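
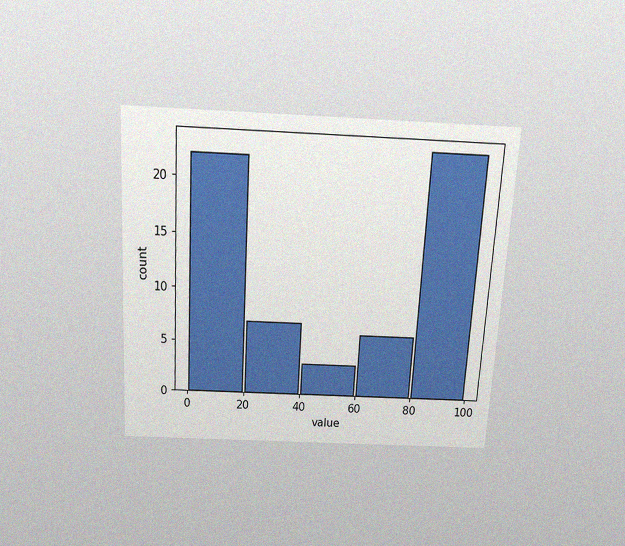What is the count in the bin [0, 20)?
The chart is tilted about 3° clockwise and viewed slightly from above, with some photo noise. The [0, 20) bin has height 22.

22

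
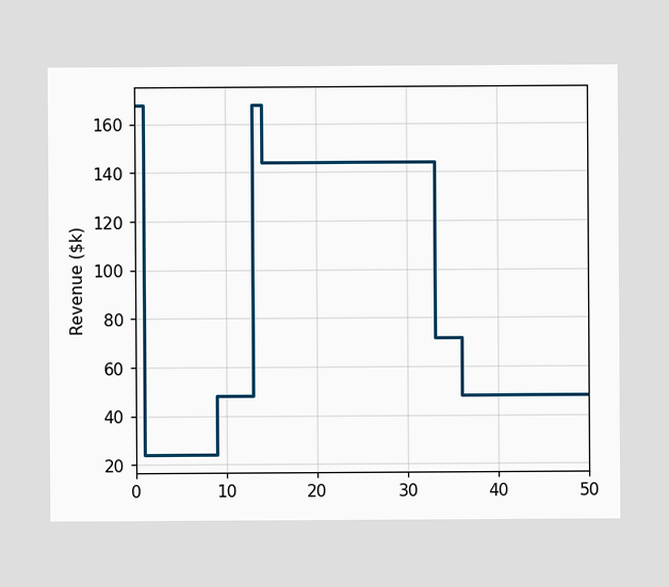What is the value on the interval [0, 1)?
On [0, 1) the step sits at $168k.

$168k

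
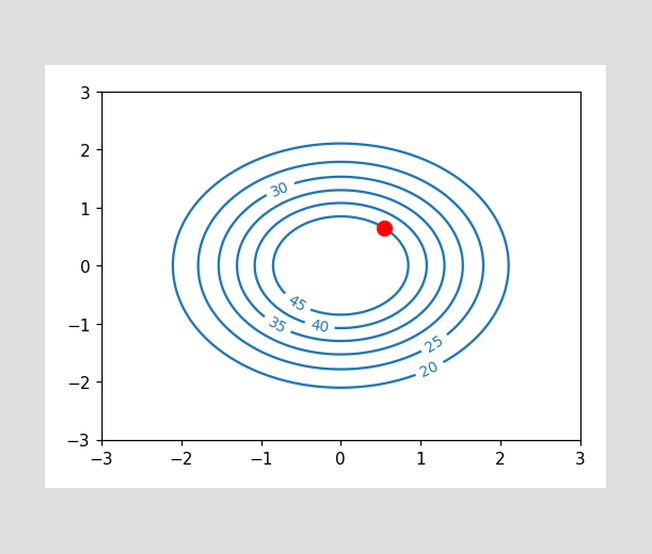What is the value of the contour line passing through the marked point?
45

The marked point sits on the contour labelled 45.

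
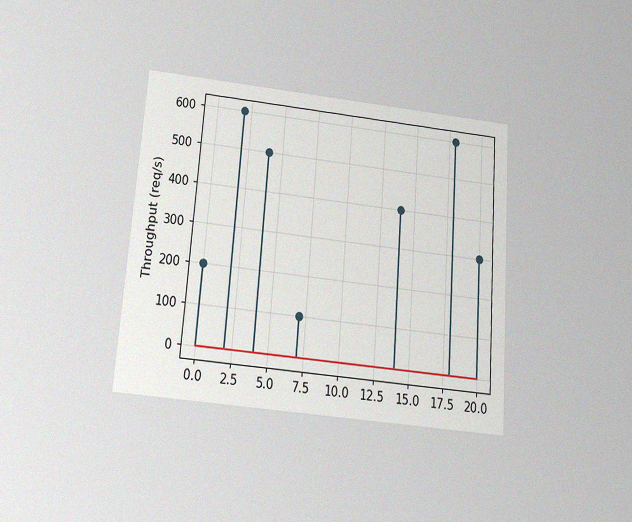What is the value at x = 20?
300req/s

The chart is tilted about 4° clockwise and viewed slightly from below, with some photo noise. The stem at x=20 reaches 300req/s.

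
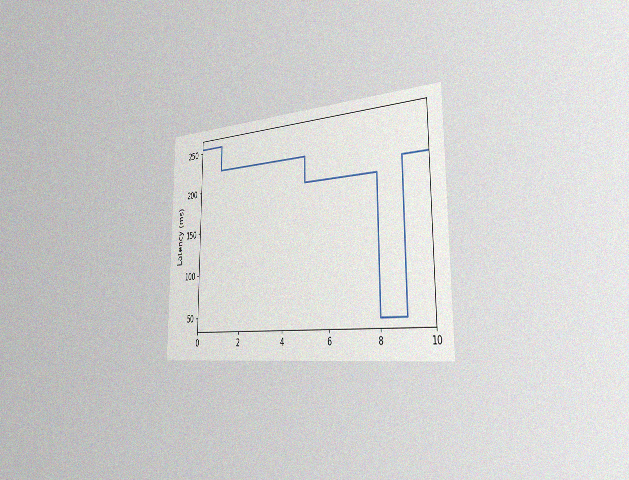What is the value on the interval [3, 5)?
225ms

The chart is viewed slightly from the right, with some photo noise. On [3, 5) the step sits at 225ms.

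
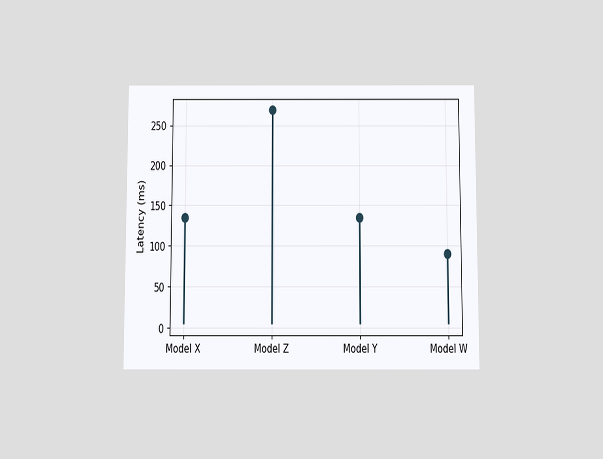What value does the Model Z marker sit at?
The chart is viewed slightly from below. The Model Z marker sits at 270ms.

270ms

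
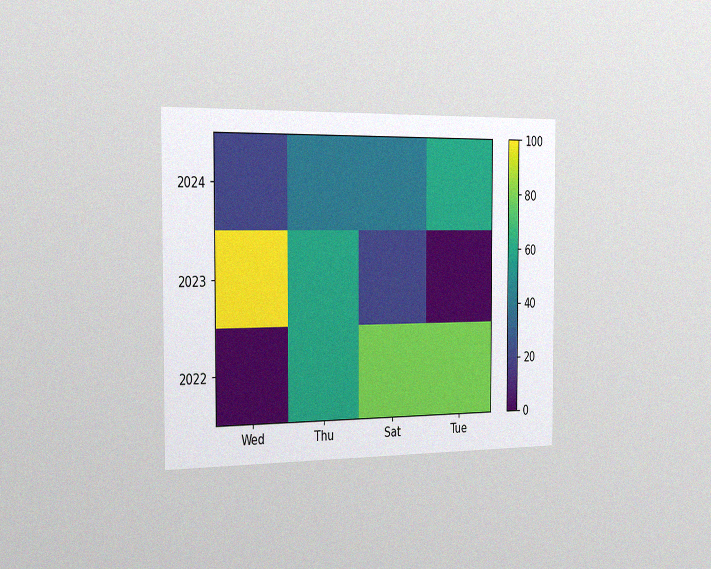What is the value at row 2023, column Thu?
60

The chart is viewed slightly from the left, with some photo noise. Matching cell (2023, Thu) against the colorbar gives 60.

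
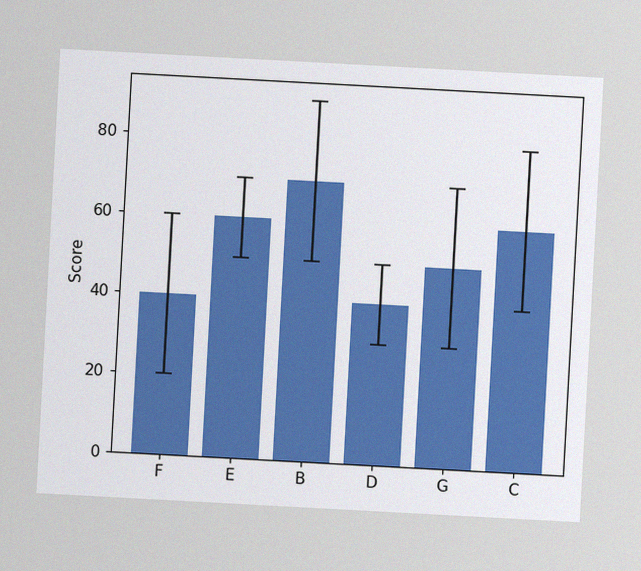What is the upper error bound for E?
70

The chart is tilted about 3° clockwise, with some photo noise. The E bar's upper whisker reaches 70.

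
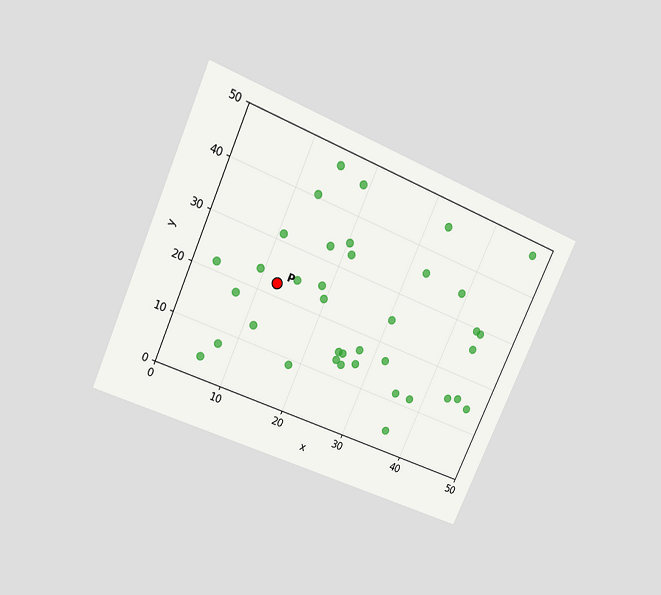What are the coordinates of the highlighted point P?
The chart is tilted about 24° clockwise and viewed slightly from above. Following the gridlines from P to each axis, P sits at (12.5, 22.5).

(12.5, 22.5)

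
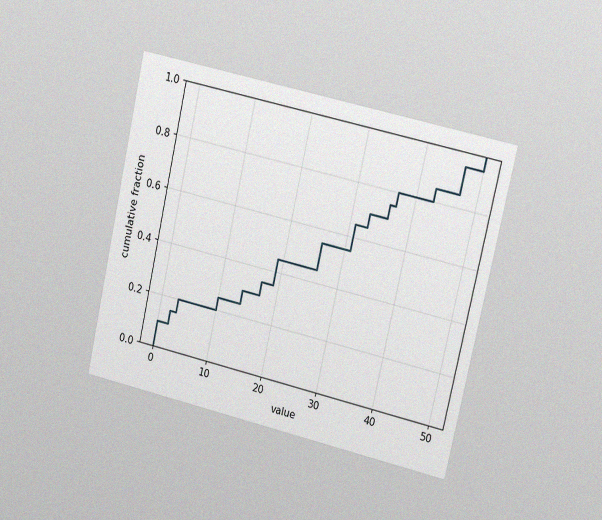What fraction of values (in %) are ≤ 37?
The chart is tilted about 13° clockwise and viewed at a slight angle, with some photo noise. At x=37 the ECDF step is at 80%.

80%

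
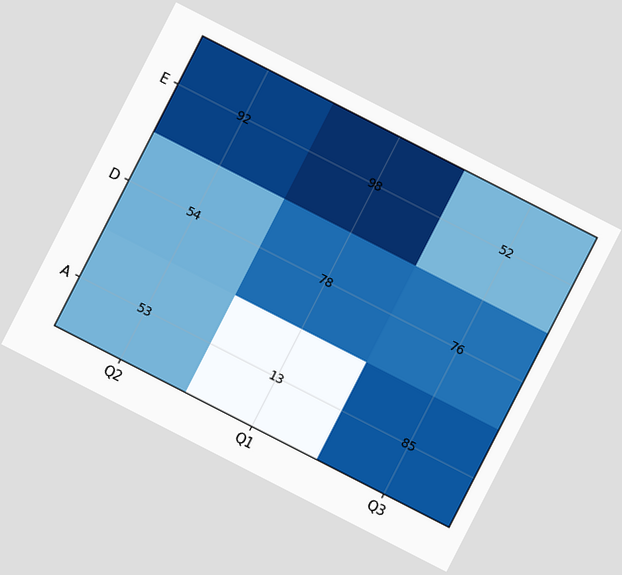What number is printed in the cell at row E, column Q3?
The chart is tilted about 27° clockwise. The (E, Q3) cell reads 52.

52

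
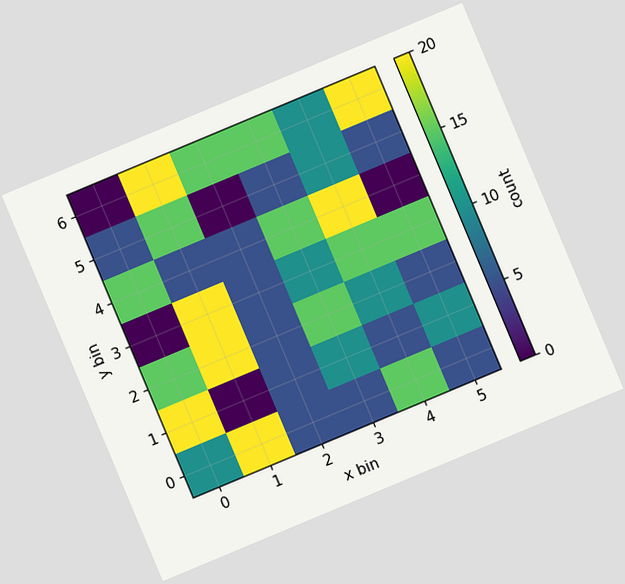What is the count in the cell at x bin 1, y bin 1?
The chart is tilted about 23° counter-clockwise. Matching the cell (1, 1) against the colorbar gives 0.

0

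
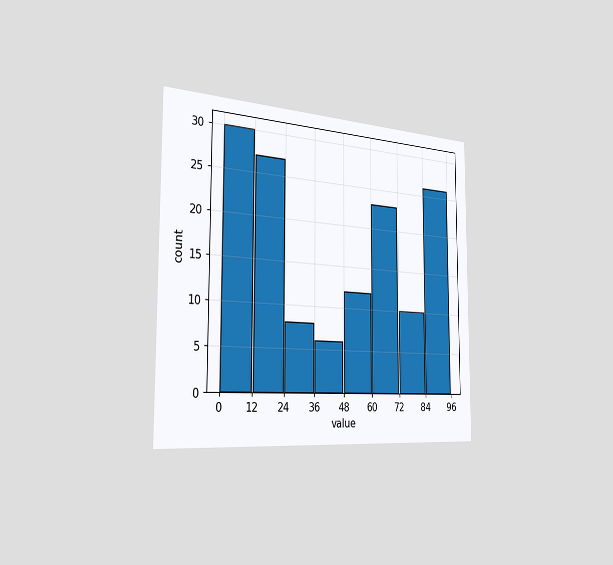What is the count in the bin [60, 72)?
The chart is viewed slightly from the left. The [60, 72) bin has height 23.

23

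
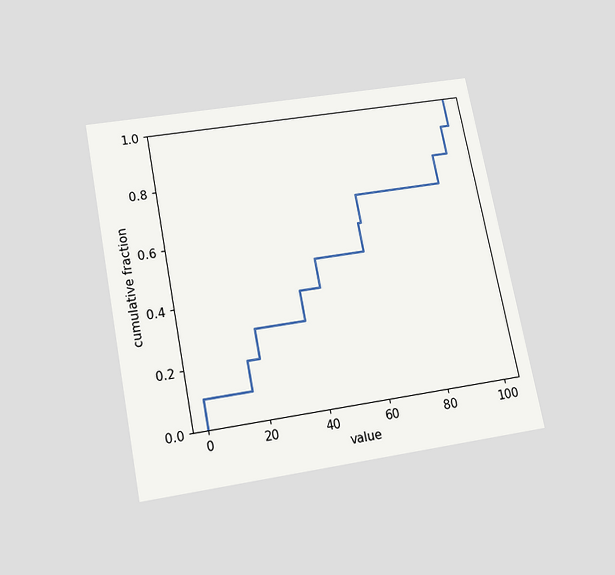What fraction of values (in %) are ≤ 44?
The chart is tilted about 11° counter-clockwise and viewed slightly from below. At x=44 the ECDF step is at 50%.

50%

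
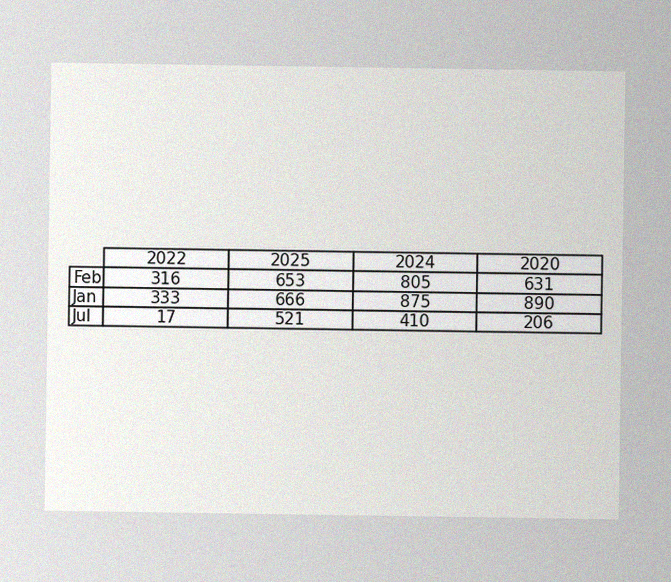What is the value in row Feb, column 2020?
631

The image has some photo noise and uneven lighting. The (Feb, 2020) cell reads 631.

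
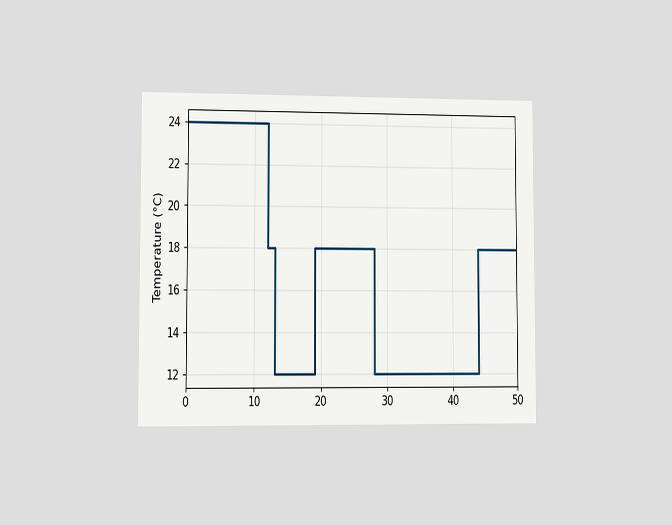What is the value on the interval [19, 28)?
18°C

The chart is viewed slightly from the left. On [19, 28) the step sits at 18°C.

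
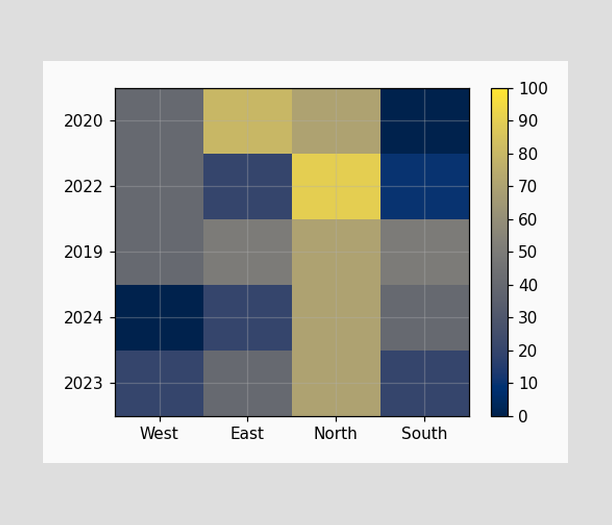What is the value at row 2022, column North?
Matching cell (2022, North) against the colorbar gives 90.

90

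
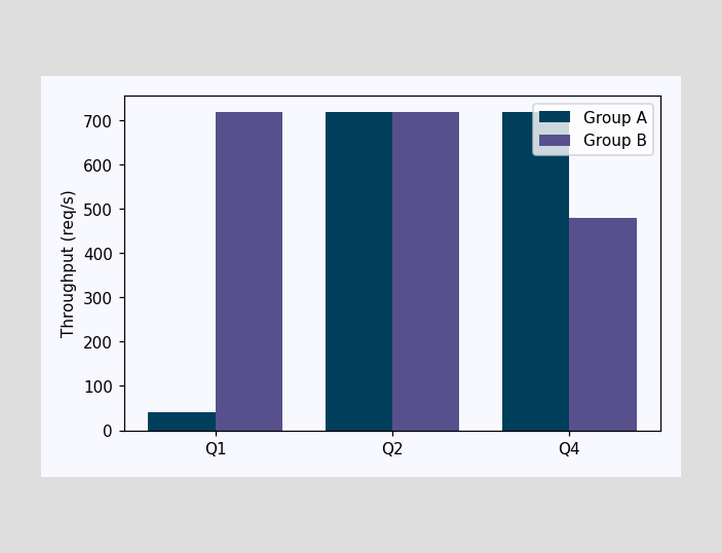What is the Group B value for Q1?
720req/s

The Group B bar at Q1 reaches 720req/s on the y-axis.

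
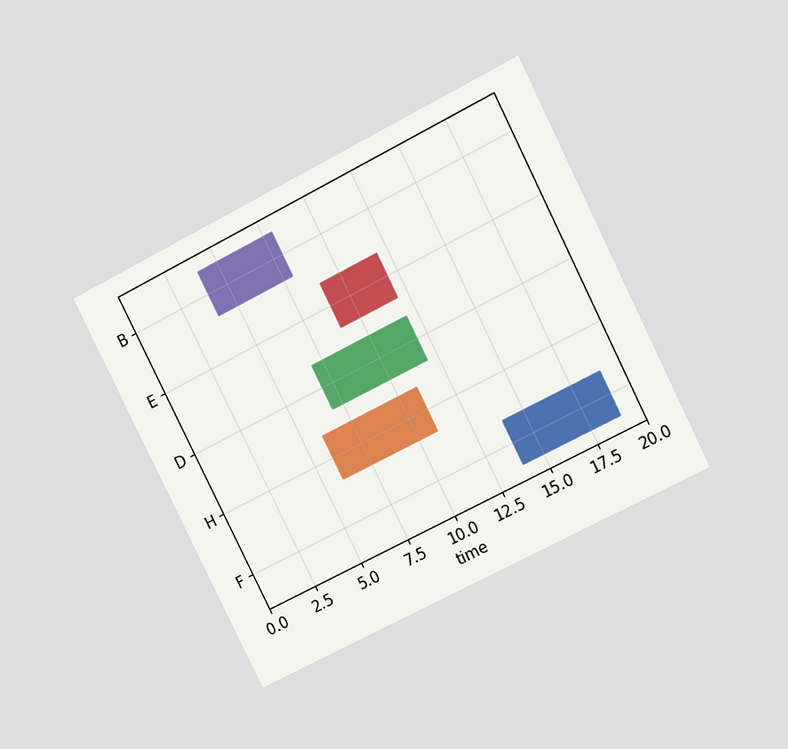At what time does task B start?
The chart is tilted about 27° counter-clockwise and viewed at a slight angle. The B bar begins at t=4.

4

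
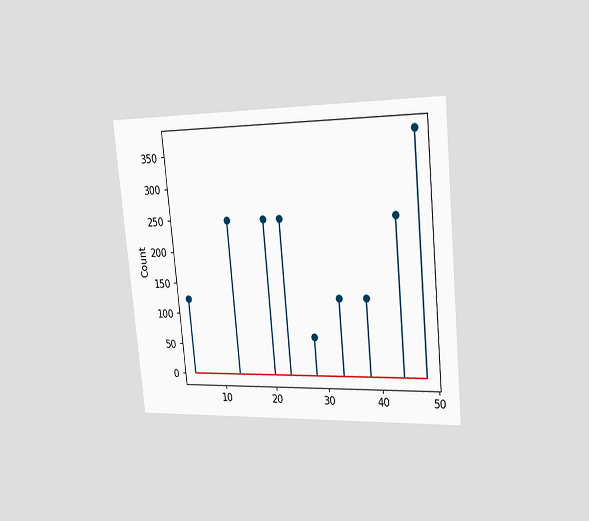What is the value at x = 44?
The chart is tilted about 5° counter-clockwise and viewed slightly from the right. The stem at x=44 reaches 248.

248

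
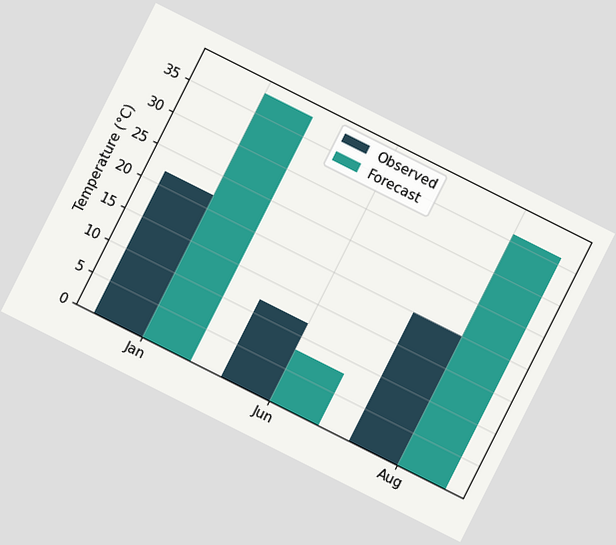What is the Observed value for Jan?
22°C

The chart is tilted about 27° clockwise. The Observed bar at Jan reaches 22°C on the y-axis.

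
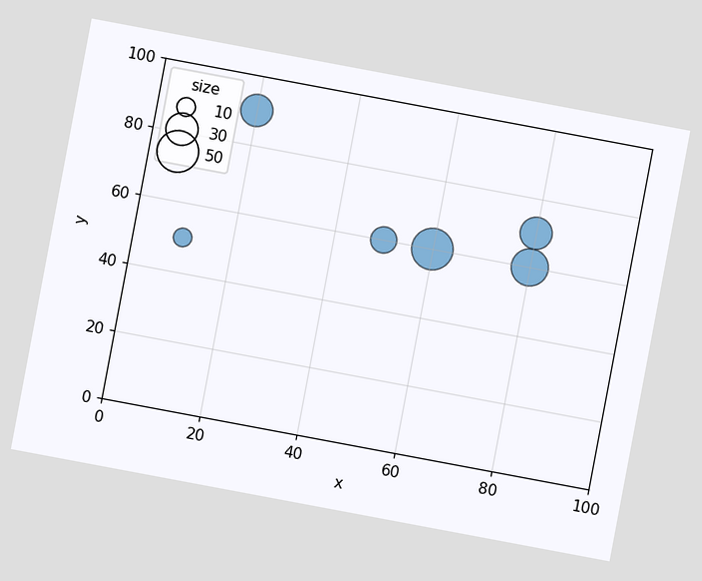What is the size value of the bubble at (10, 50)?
The chart is tilted about 11° clockwise. Matching the bubble at (10, 50) against the size legend gives 10.

10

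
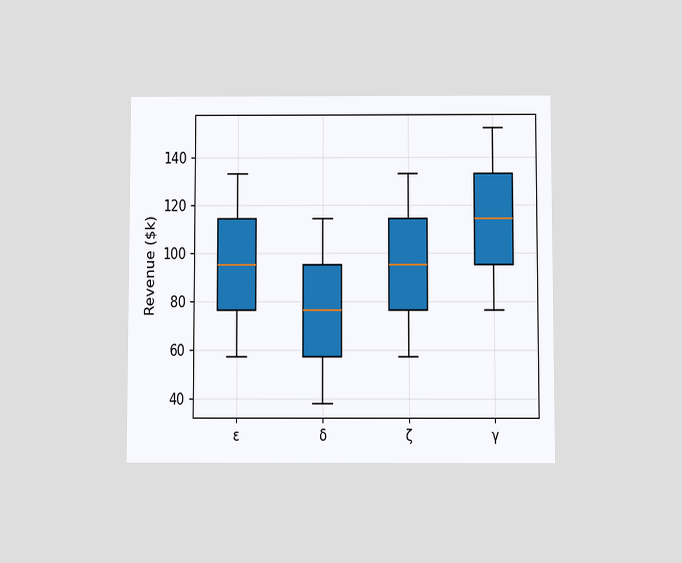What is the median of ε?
The chart is viewed slightly from below. The median line in the ε box sits at $95k.

$95k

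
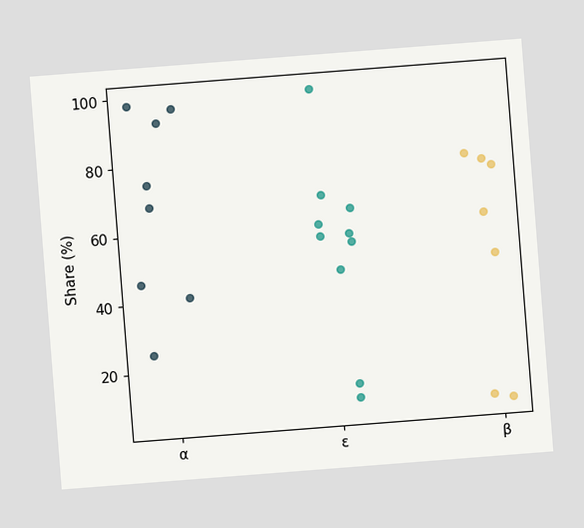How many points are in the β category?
The chart is tilted about 4° counter-clockwise. Counting the markers in the β column gives 7.

7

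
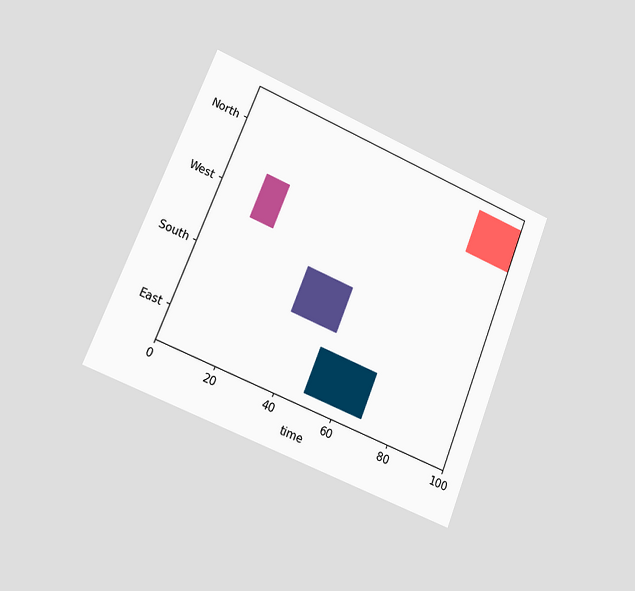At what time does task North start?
84

The chart is tilted about 22° clockwise and viewed slightly from the left. The North bar begins at t=84.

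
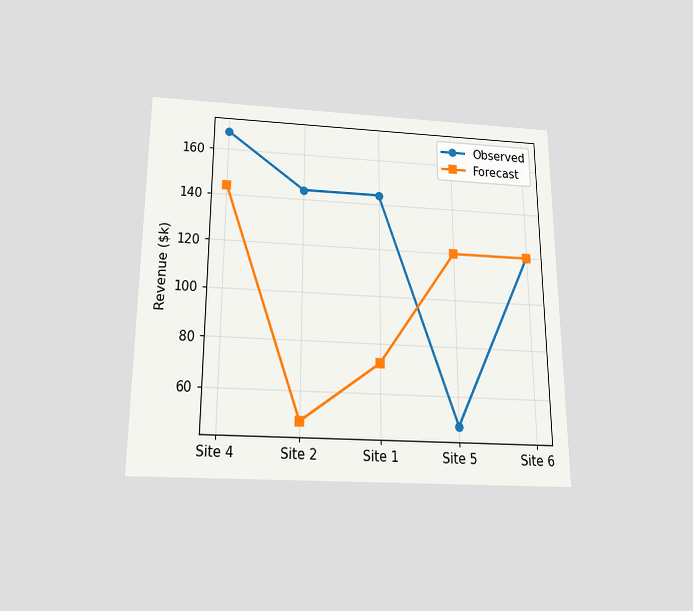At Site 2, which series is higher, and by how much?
Observed, by $96k

The chart is viewed slightly from below. At Site 2, Observed sits above the other line by $96k.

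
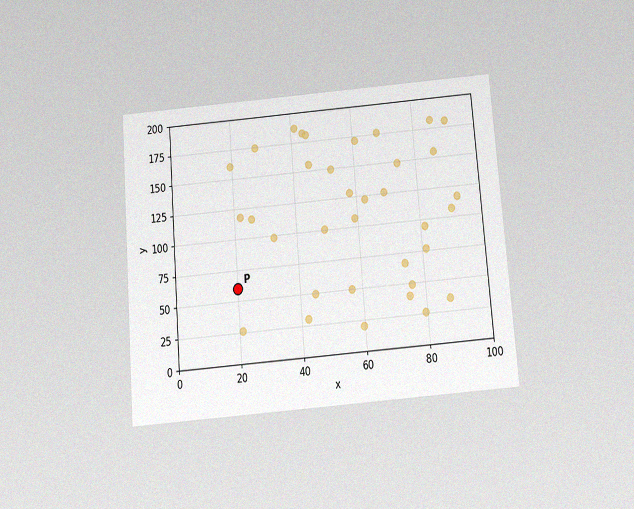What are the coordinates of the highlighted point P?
(20, 60)

The chart is tilted about 5° counter-clockwise and viewed slightly from below, with some photo noise. Following the gridlines from P to each axis, P sits at (20, 60).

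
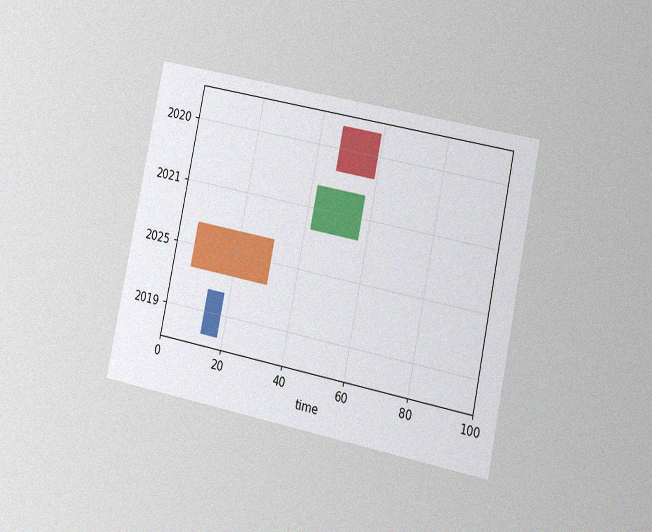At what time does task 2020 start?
The chart is tilted about 12° clockwise and viewed slightly from the right, with some photo noise. The 2020 bar begins at t=47.

47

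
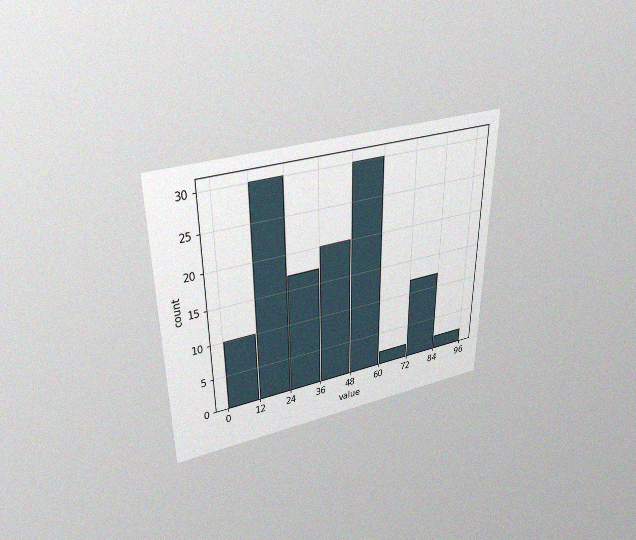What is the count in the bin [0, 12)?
The chart is viewed slightly from above, with some photo noise. The [0, 12) bin has height 10.

10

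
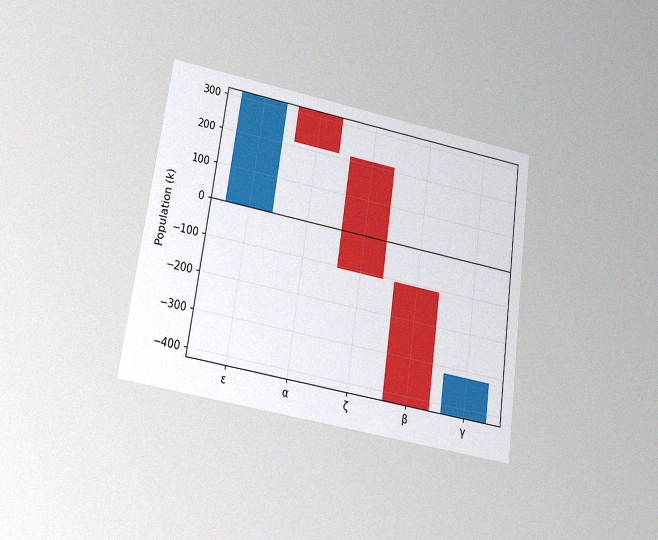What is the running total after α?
The chart is tilted about 8° clockwise and viewed slightly from below, with some photo noise. After α the running total reaches 212k.

212k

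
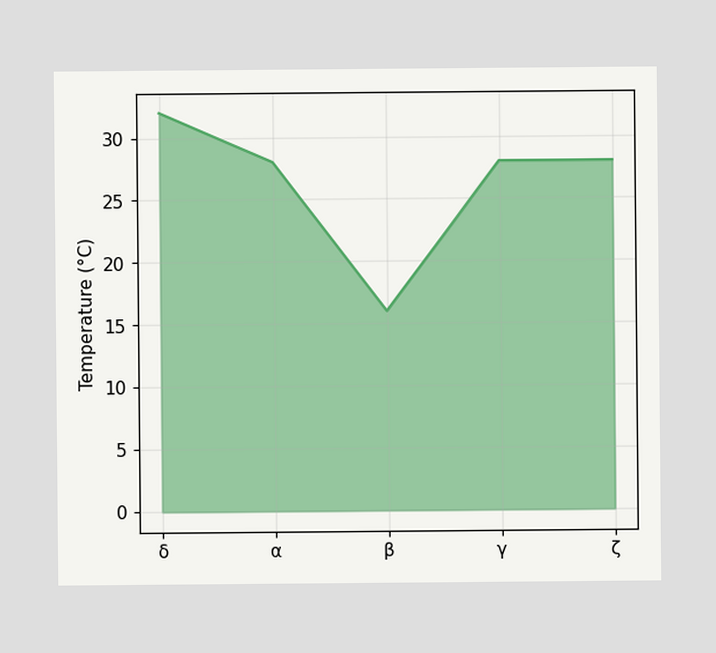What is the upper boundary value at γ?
28°C

At γ the upper boundary is at 28°C.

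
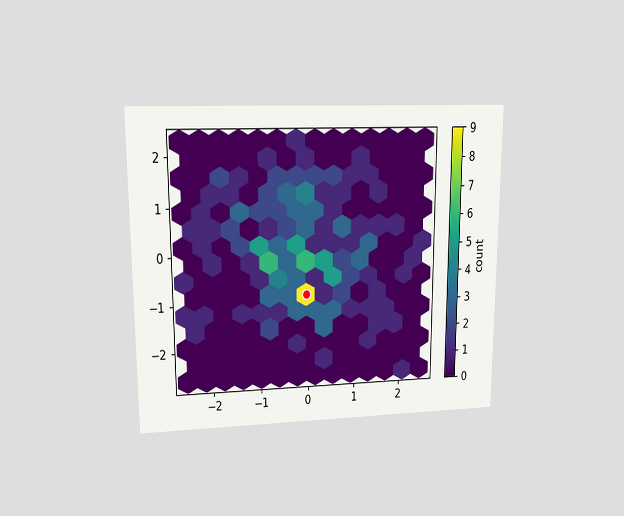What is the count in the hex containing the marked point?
The chart is viewed at a slight angle. The marked hex reads 9 on the colorbar.

9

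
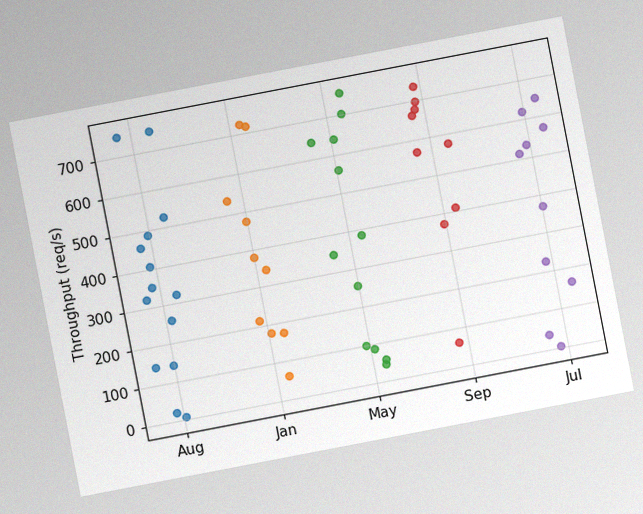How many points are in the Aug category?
The chart is tilted about 11° counter-clockwise, with some photo noise. Counting the markers in the Aug column gives 14.

14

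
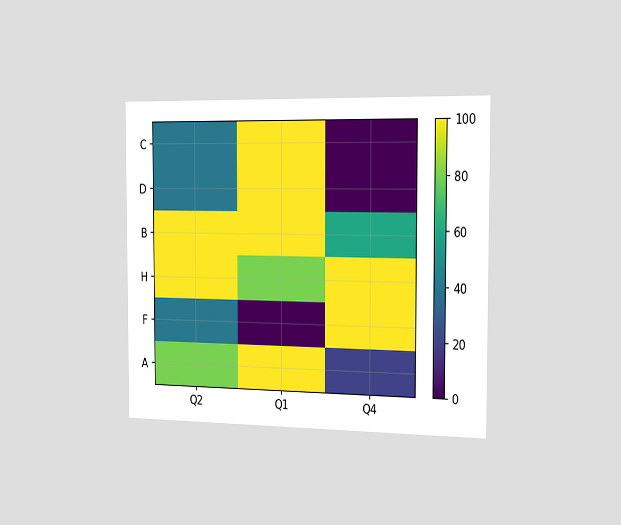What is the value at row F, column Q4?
The chart is viewed slightly from the right. Matching cell (F, Q4) against the colorbar gives 100.

100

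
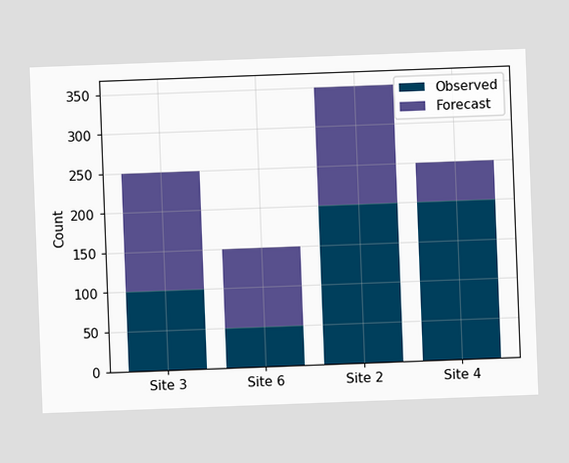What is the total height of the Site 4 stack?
The chart is tilted about 2° counter-clockwise. The Site 4 stack's top reaches 250 on the y-axis.

250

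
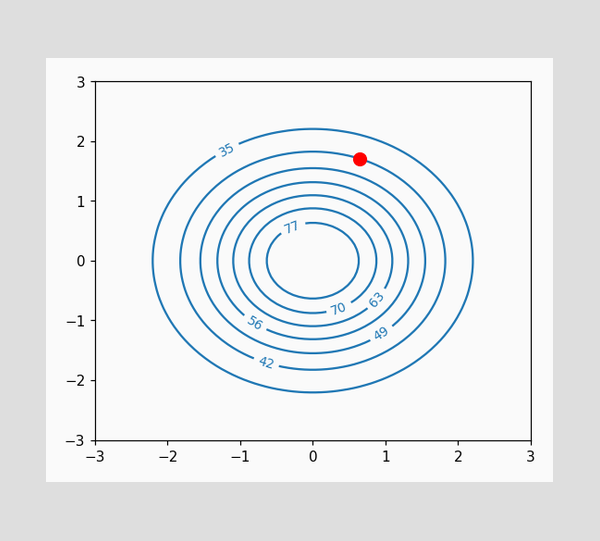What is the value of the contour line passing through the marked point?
The marked point sits on the contour labelled 42.

42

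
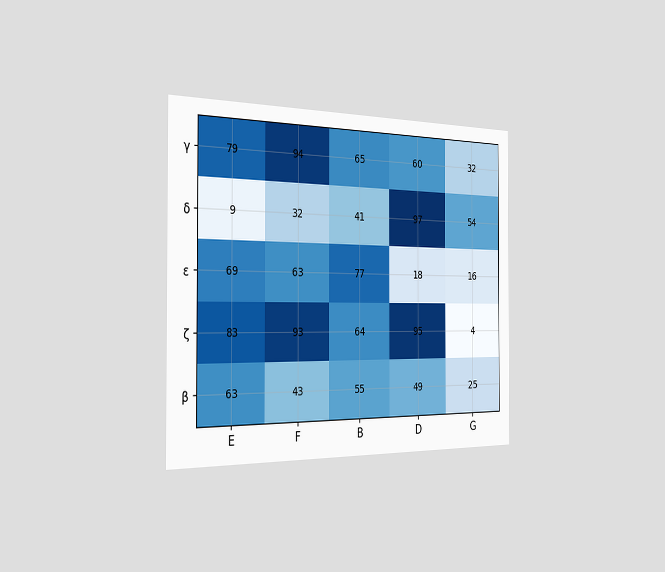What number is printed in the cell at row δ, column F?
The chart is viewed slightly from the left. The (δ, F) cell reads 32.

32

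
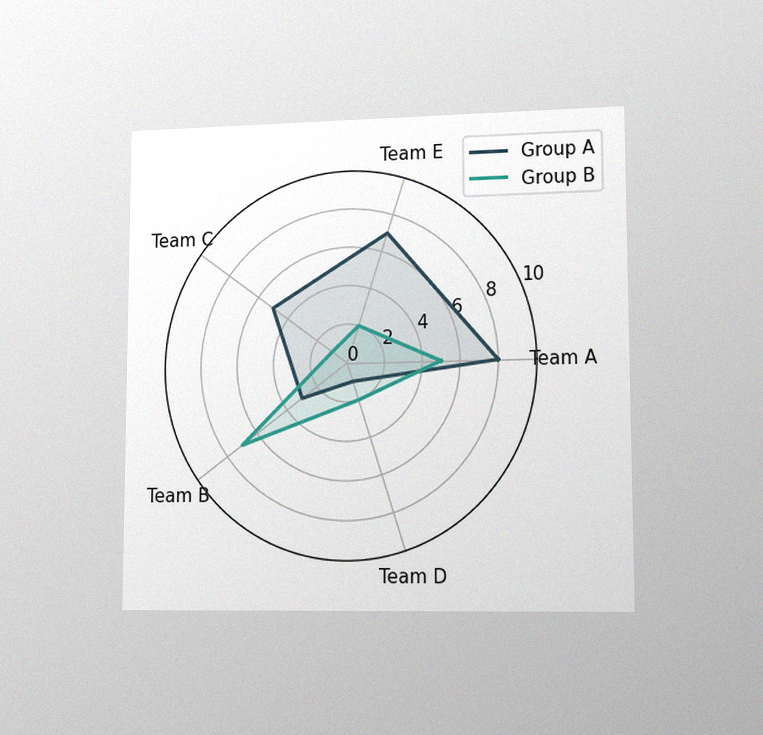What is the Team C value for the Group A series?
The chart is viewed slightly from the right, with some photo noise. On the Team C axis, Group A reaches 5.

5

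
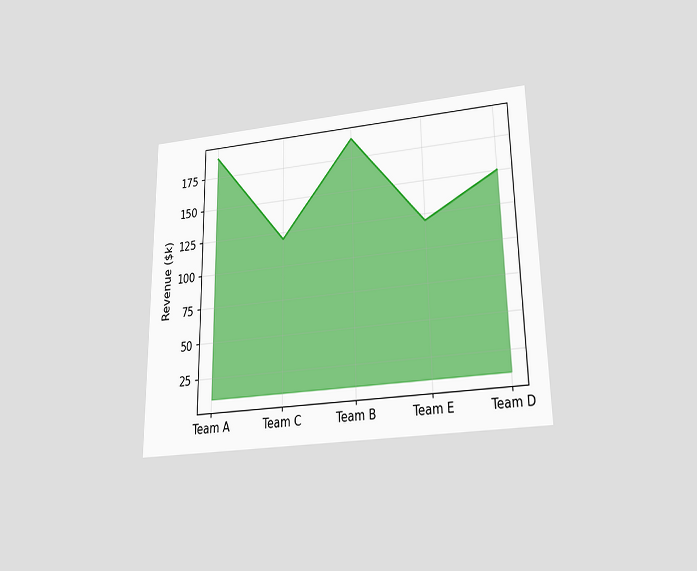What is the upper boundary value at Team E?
The chart is viewed slightly from below. At Team E the upper boundary is at $120k.

$120k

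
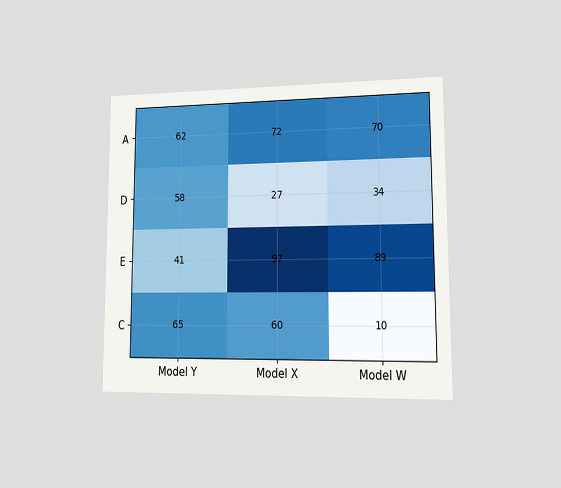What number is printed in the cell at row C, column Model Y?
The chart is viewed at a slight angle. The (C, Model Y) cell reads 65.

65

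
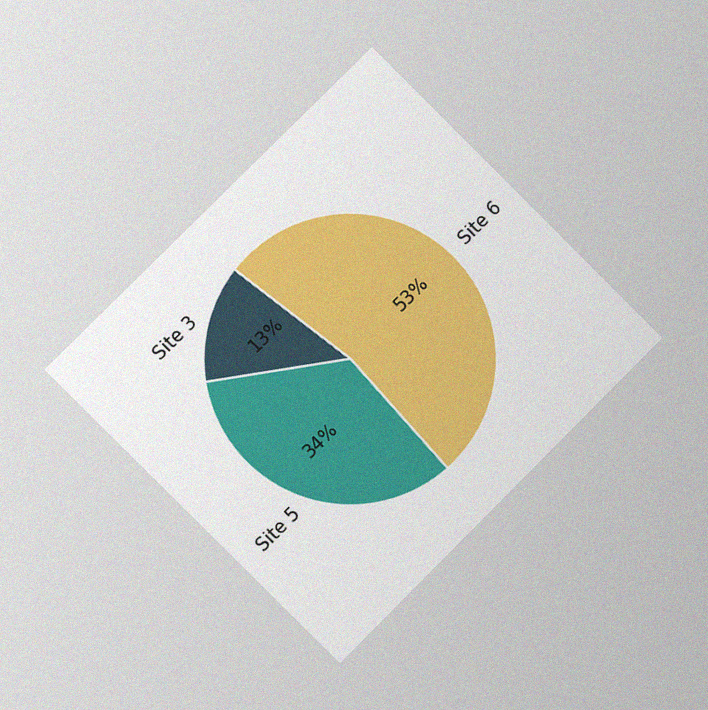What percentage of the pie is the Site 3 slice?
The chart is tilted about 45° counter-clockwise and viewed at a slight angle, with some photo noise. The Site 3 slice takes up 13% of the pie.

13%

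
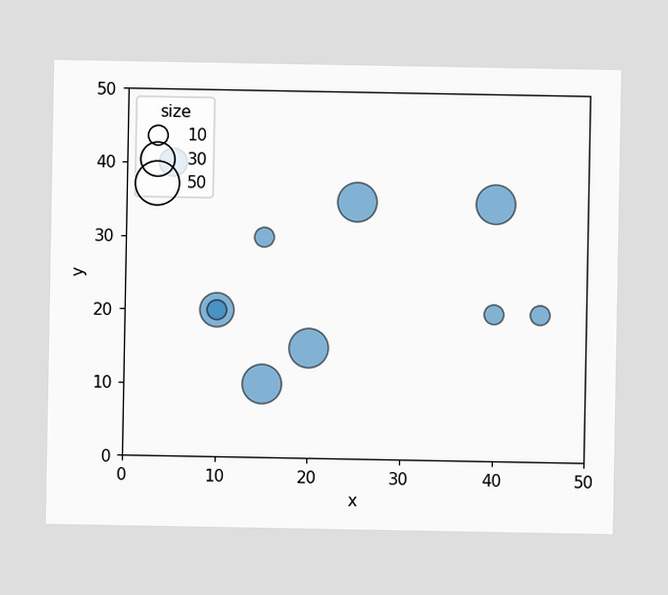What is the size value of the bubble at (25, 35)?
Matching the bubble at (25, 35) against the size legend gives 40.

40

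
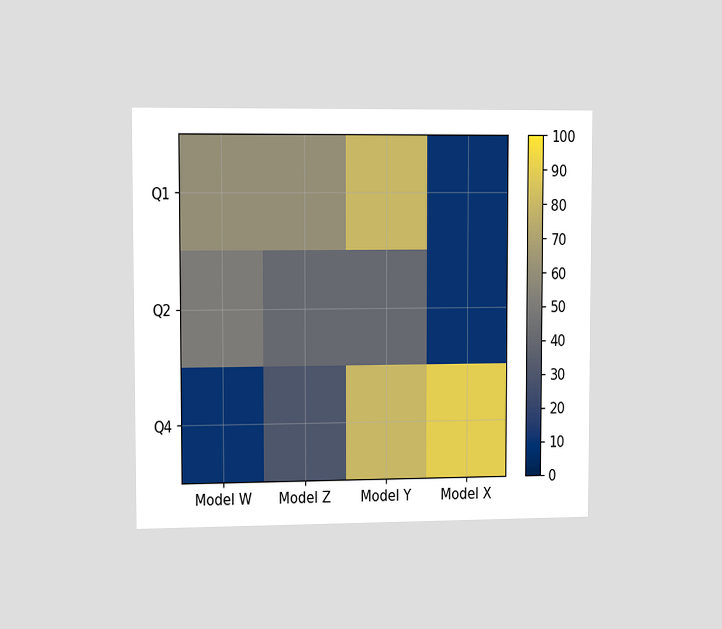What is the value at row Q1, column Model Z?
The chart is viewed slightly from the left. Matching cell (Q1, Model Z) against the colorbar gives 60.

60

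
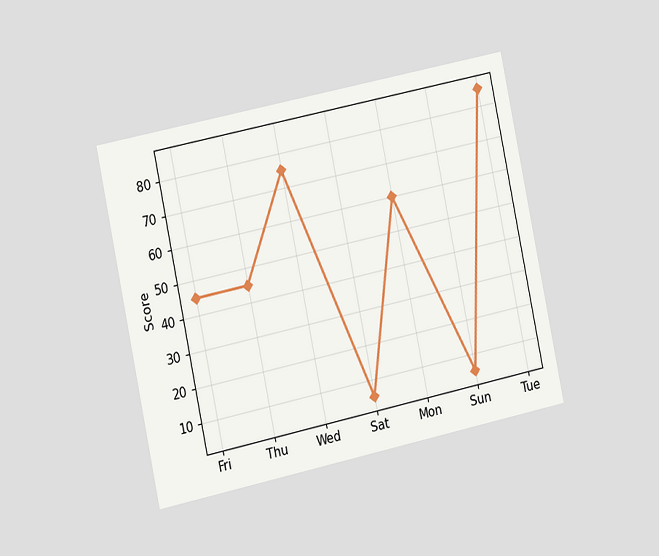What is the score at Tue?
85

The chart is tilted about 12° counter-clockwise and viewed at a slight angle. At Tue, the line is at 85.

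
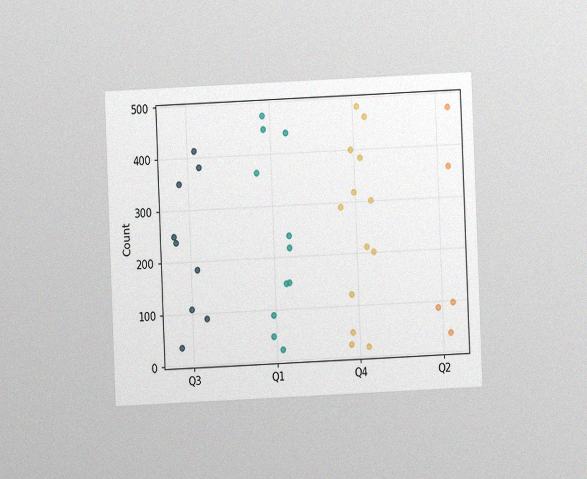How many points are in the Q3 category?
9

The chart is tilted about 2° counter-clockwise and viewed at a slight angle, with some photo noise. Counting the markers in the Q3 column gives 9.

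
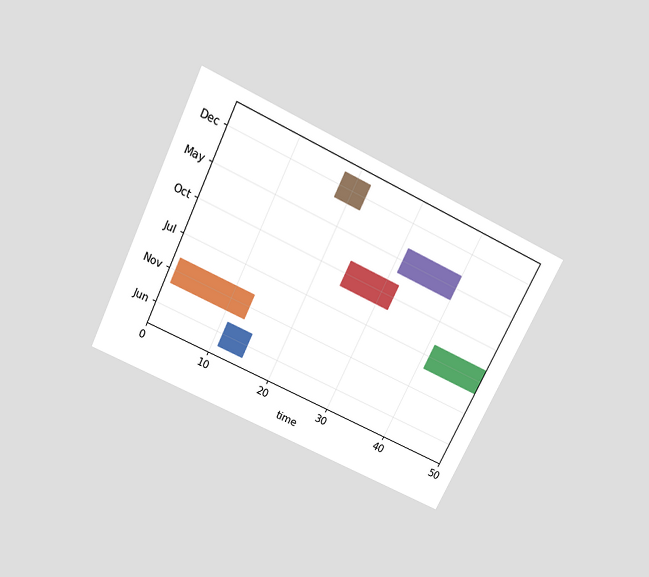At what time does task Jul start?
41

The chart is tilted about 26° clockwise and viewed slightly from above. The Jul bar begins at t=41.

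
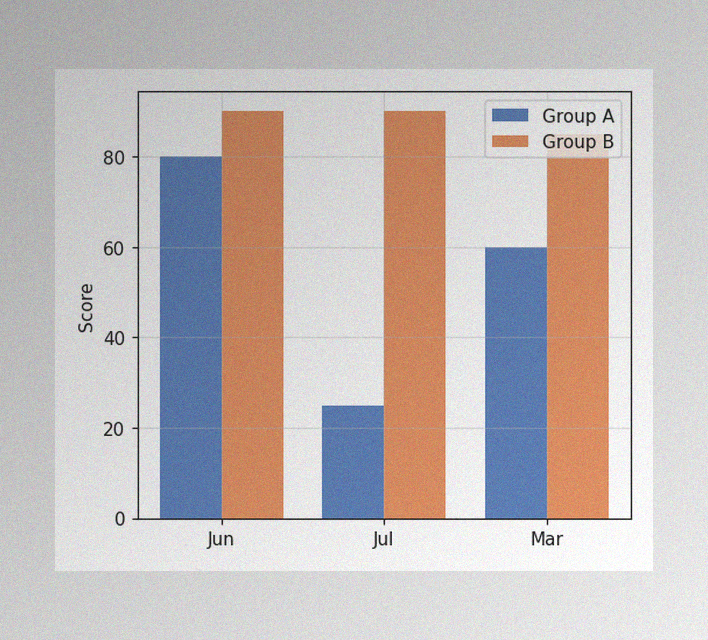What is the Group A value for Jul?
25

The image has some photo noise and uneven lighting. The Group A bar at Jul reaches 25 on the y-axis.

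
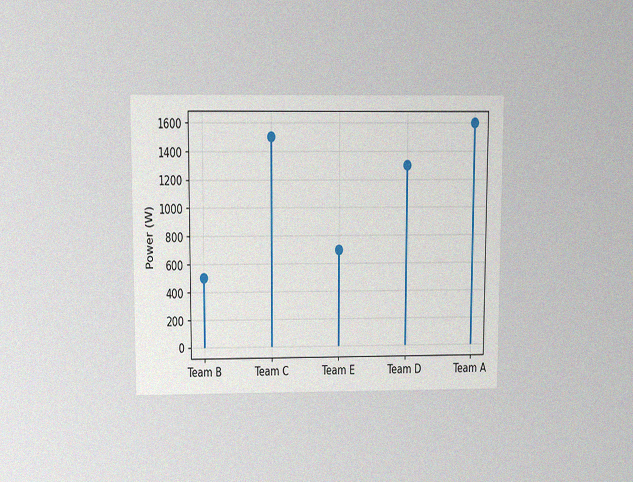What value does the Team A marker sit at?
1600W

The chart is viewed slightly from above, with some photo noise. The Team A marker sits at 1600W.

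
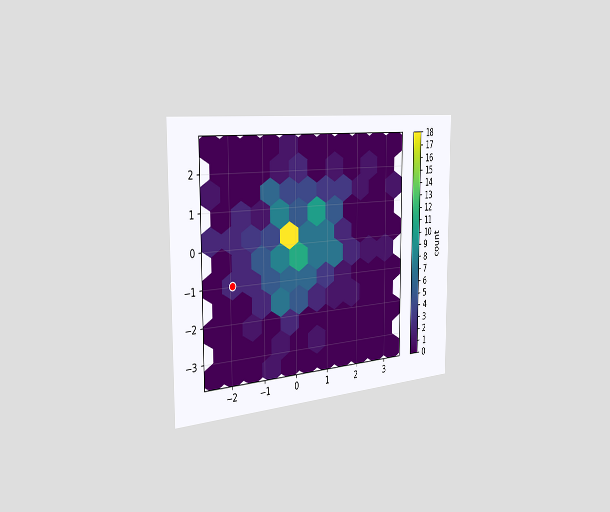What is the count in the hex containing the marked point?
2

The chart is viewed slightly from the left. The marked hex reads 2 on the colorbar.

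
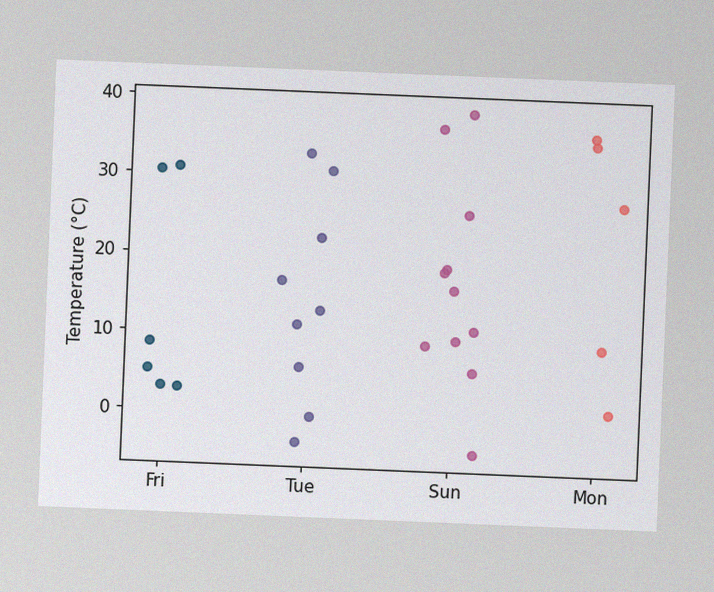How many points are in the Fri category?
The chart is tilted about 2° clockwise, with some photo noise. Counting the markers in the Fri column gives 6.

6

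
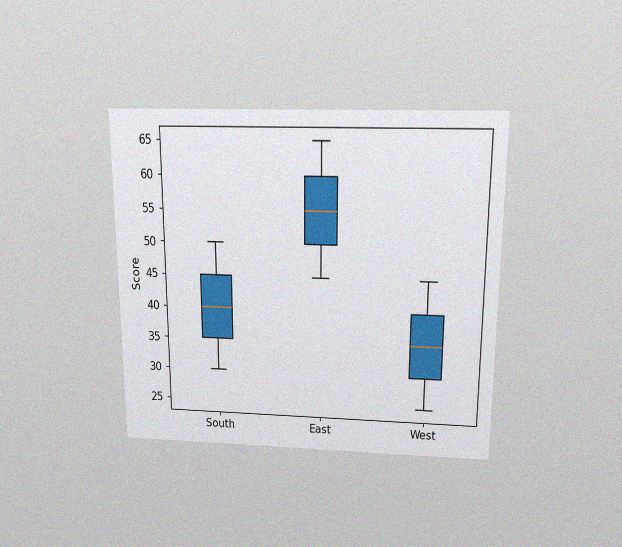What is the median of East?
55

The chart is viewed slightly from above, with some photo noise. The median line in the East box sits at 55.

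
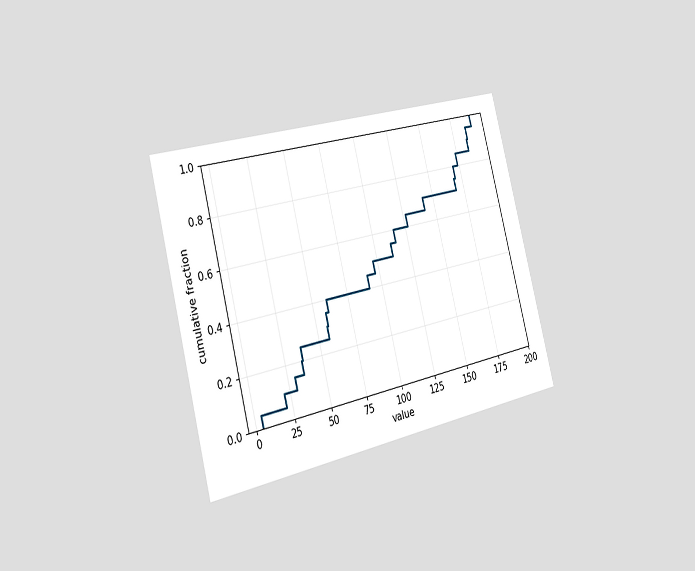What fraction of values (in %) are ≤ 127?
65%

The chart is tilted about 14° counter-clockwise and viewed slightly from the left. At x=127 the ECDF step is at 65%.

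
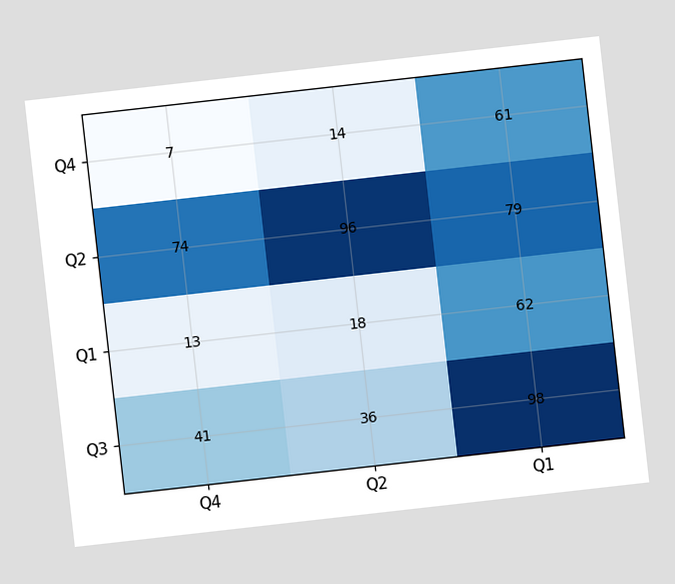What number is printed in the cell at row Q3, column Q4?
41

The chart is tilted about 6° counter-clockwise. The (Q3, Q4) cell reads 41.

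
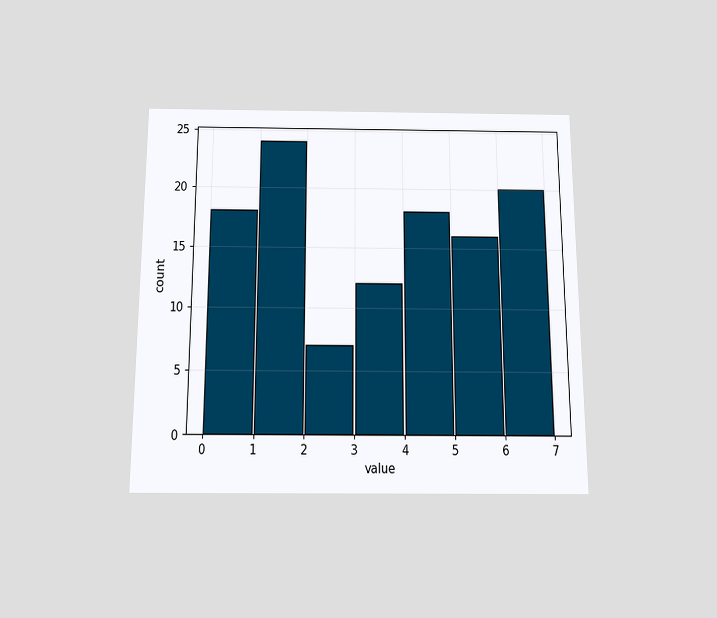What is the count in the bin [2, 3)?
The chart is viewed slightly from below. The [2, 3) bin has height 7.

7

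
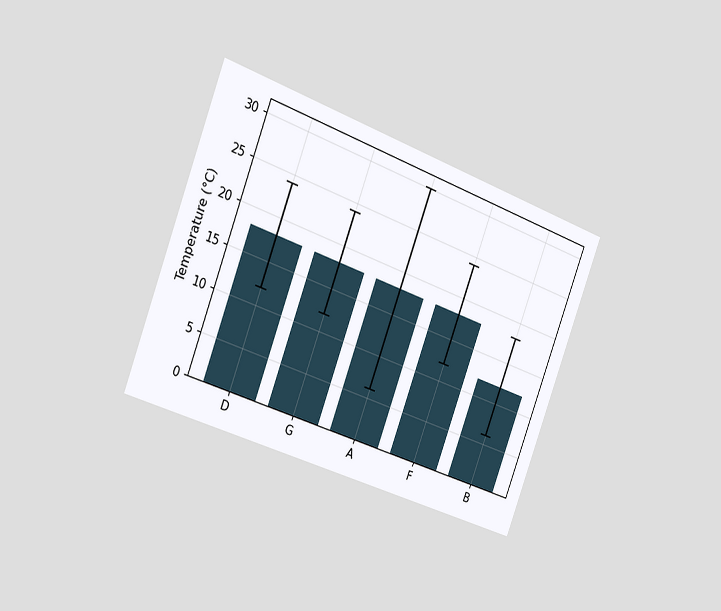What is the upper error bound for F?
24°C

The chart is tilted about 21° clockwise and viewed slightly from the left. The F bar's upper whisker reaches 24°C.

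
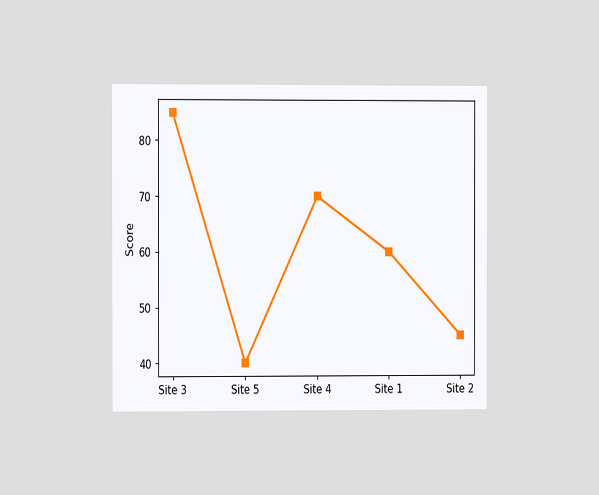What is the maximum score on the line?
85

The chart is viewed at a slight angle. The highest point is at Site 3, and reading across to the y-axis gives 85.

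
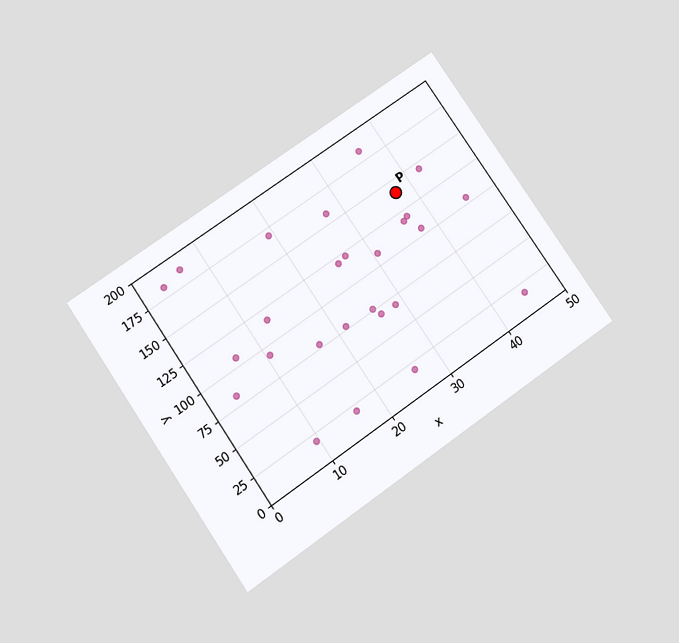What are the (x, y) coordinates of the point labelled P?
(37.5, 140)

The chart is tilted about 34° counter-clockwise and viewed at a slight angle. Following the gridlines from P to each axis, P sits at (37.5, 140).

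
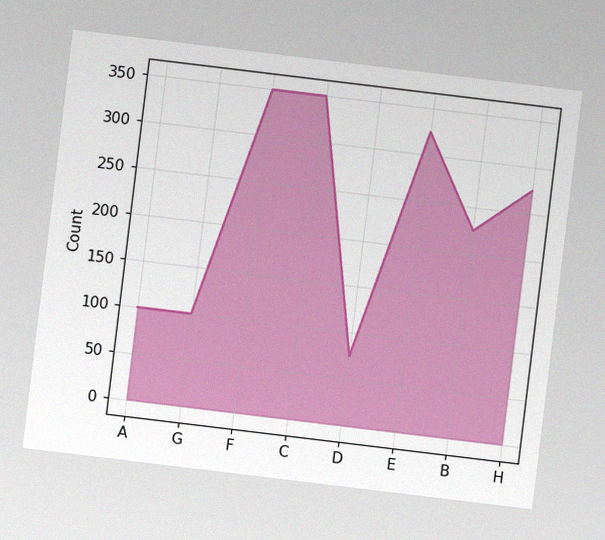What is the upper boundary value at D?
75

The chart is tilted about 7° clockwise, with some photo noise. At D the upper boundary is at 75.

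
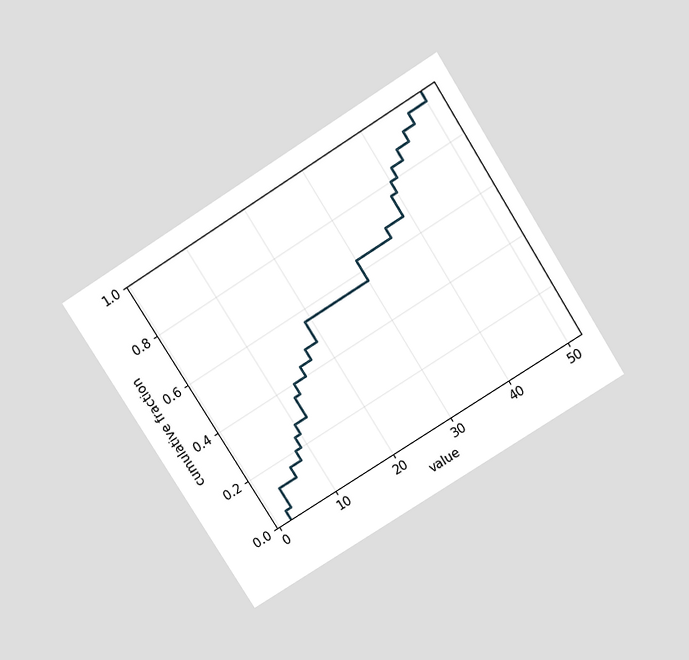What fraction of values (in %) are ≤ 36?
68%

The chart is tilted about 32° counter-clockwise and viewed slightly from above. At x=36 the ECDF step is at 68%.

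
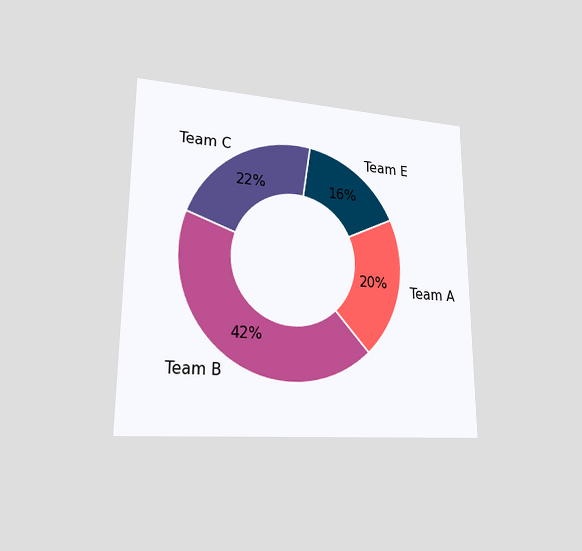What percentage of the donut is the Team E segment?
16%

The chart is viewed at a slight angle. The Team E segment takes up 16% of the ring.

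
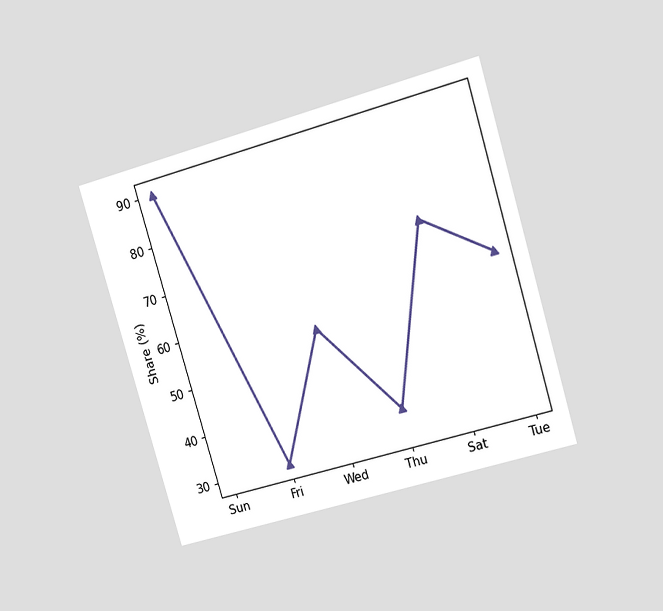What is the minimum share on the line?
30%

The chart is tilted about 17° counter-clockwise and viewed at a slight angle. The lowest point is at Fri, and reading across to the y-axis gives 30%.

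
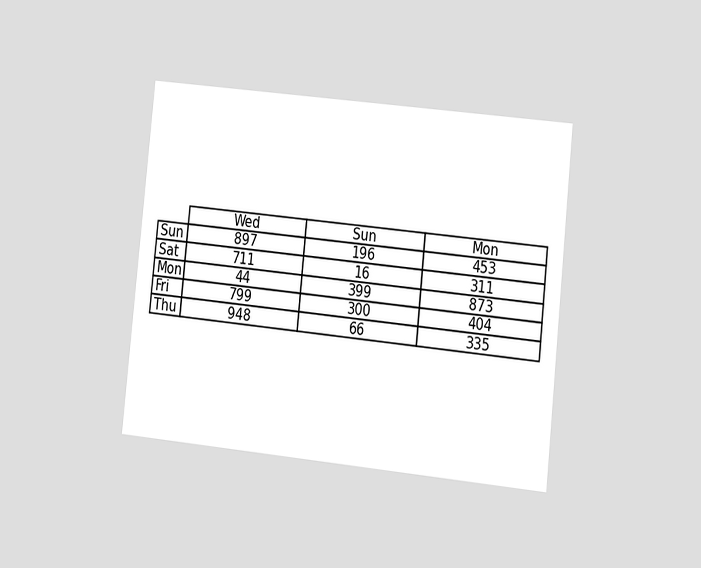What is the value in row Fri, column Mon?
404

The chart is tilted about 6° clockwise and viewed at a slight angle. The (Fri, Mon) cell reads 404.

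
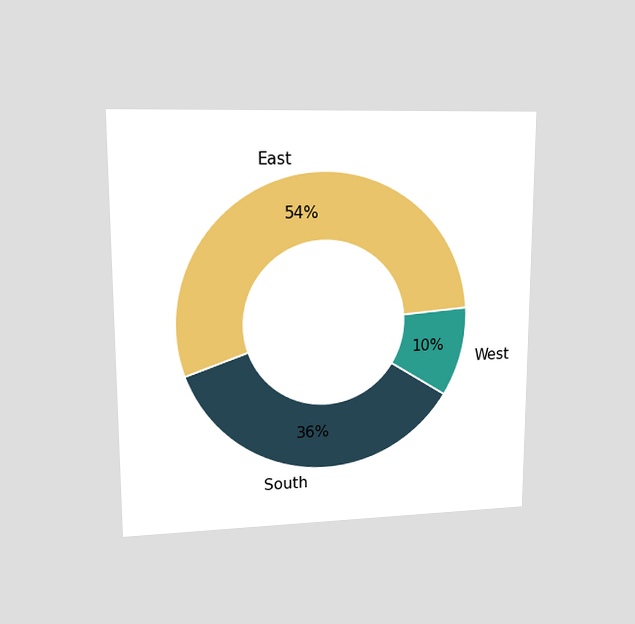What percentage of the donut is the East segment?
54%

The chart is viewed at a slight angle. The East segment takes up 54% of the ring.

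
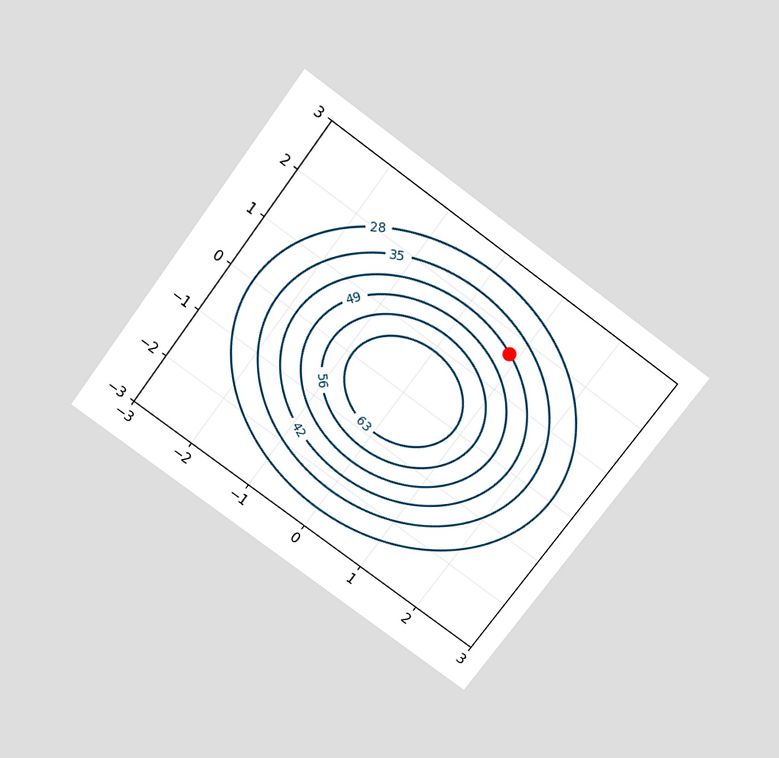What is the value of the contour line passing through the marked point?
42

The chart is tilted about 36° clockwise and viewed slightly from above. The marked point sits on the contour labelled 42.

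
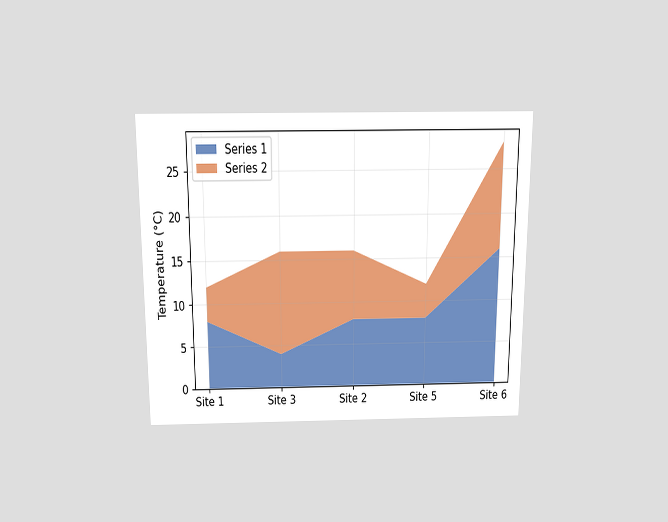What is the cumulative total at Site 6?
The chart is viewed slightly from above. The stacked total at Site 6 reaches 28°C.

28°C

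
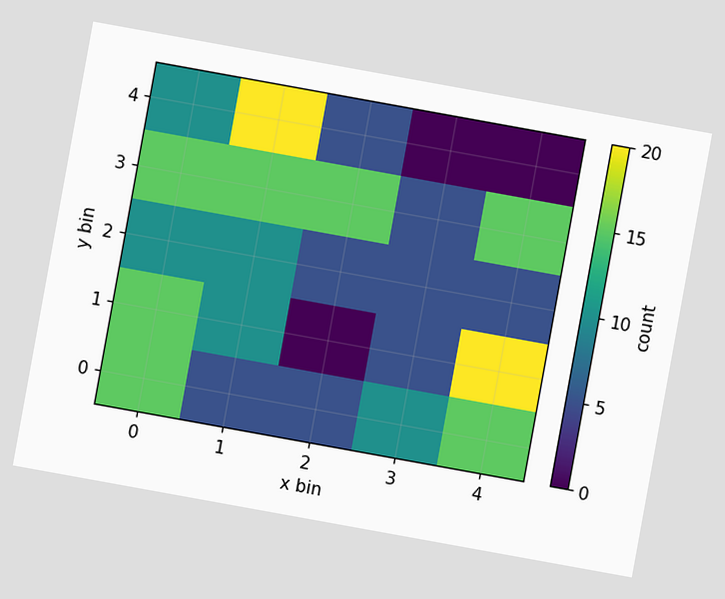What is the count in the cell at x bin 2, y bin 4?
The chart is tilted about 10° clockwise. Matching the cell (2, 4) against the colorbar gives 5.

5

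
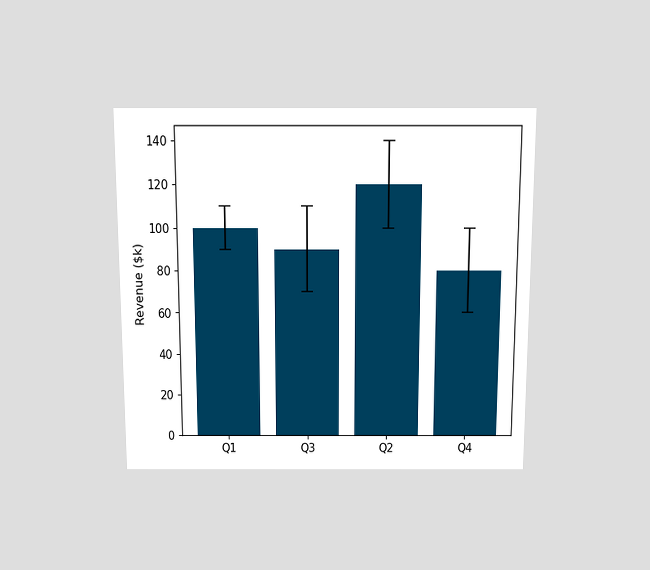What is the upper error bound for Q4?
The chart is viewed slightly from above. The Q4 bar's upper whisker reaches $100k.

$100k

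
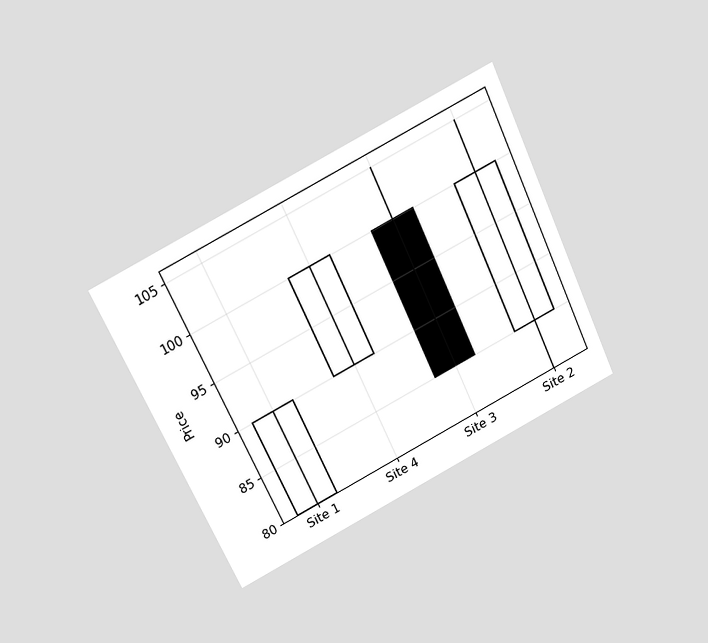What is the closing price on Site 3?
The chart is tilted about 25° counter-clockwise and viewed slightly from above. The Site 3 candle closes at 85.

85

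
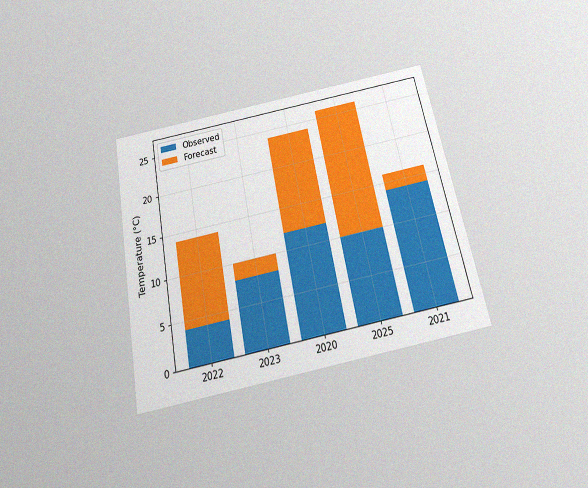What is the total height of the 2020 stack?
24°C

The chart is tilted about 11° counter-clockwise and viewed slightly from below, with some photo noise. The 2020 stack's top reaches 24°C on the y-axis.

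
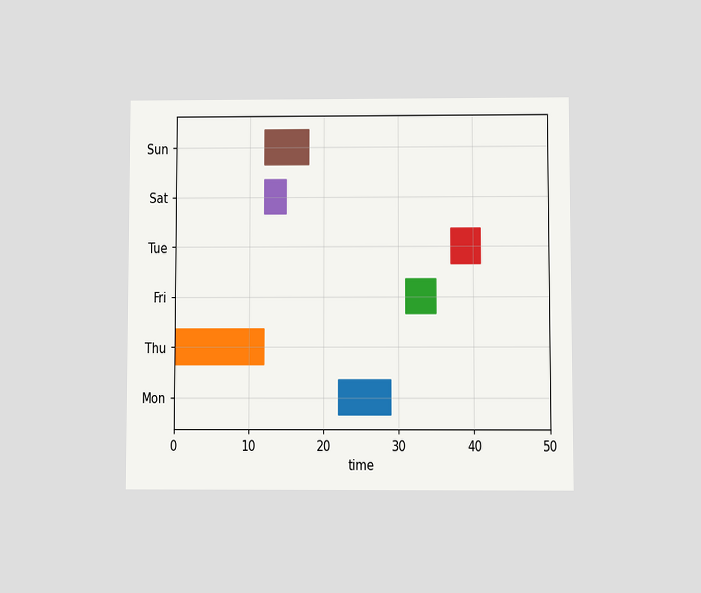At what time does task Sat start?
The chart is viewed at a slight angle. The Sat bar begins at t=12.

12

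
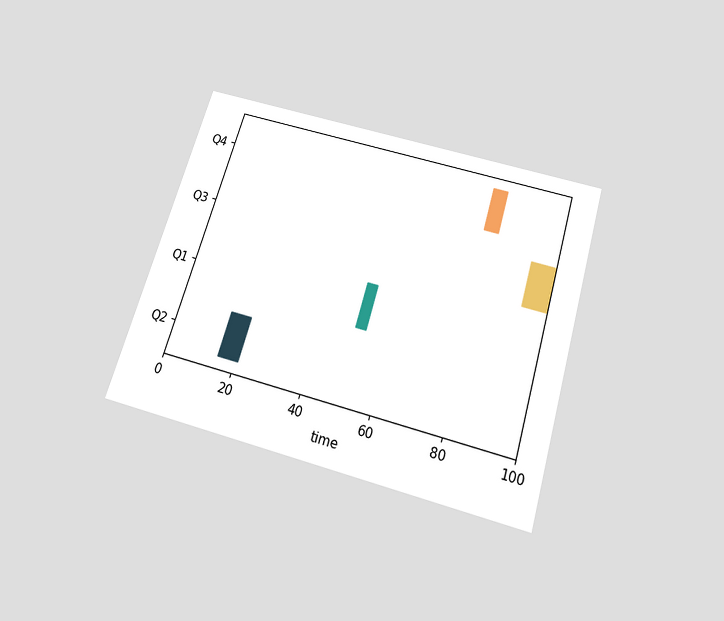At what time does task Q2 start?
15

The chart is tilted about 17° clockwise and viewed slightly from below. The Q2 bar begins at t=15.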